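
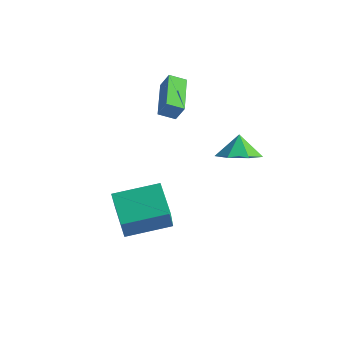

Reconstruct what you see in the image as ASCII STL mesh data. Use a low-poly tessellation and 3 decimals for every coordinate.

solid 
facet normal -0.680 -0.711 -0.177
outer loop
vertex -2.396 -2.466 -1.424
vertex -2.934 -1.538 -3.087
vertex -1.293 -3.314 -2.254
endloop
endfacet
facet normal 0.272 -0.469 0.840
outer loop
vertex 0.094 -1.862 -1.893
vertex -2.396 -2.466 -1.424
vertex -1.293 -3.314 -2.254
endloop
endfacet
facet normal -0.680 -0.711 -0.177
outer loop
vertex -1.293 -3.314 -2.254
vertex -2.934 -1.538 -3.087
vertex -1.831 -2.385 -3.918
endloop
endfacet
facet normal 0.681 -0.523 -0.512
outer loop
vertex -1.831 -2.385 -3.918
vertex 0.094 -1.862 -1.893
vertex -1.293 -3.314 -2.254
endloop
endfacet
facet normal -0.681 0.523 0.512
outer loop
vertex -2.396 -2.466 -1.424
vertex -1.547 -0.086 -2.726
vertex -2.934 -1.538 -3.087
endloop
endfacet
facet normal 0.272 -0.470 0.840
outer loop
vertex -1.009 -1.015 -1.062
vertex -2.396 -2.466 -1.424
vertex 0.094 -1.862 -1.893
endloop
endfacet
facet normal -0.681 0.523 0.512
outer loop
vertex -1.009 -1.015 -1.062
vertex -1.547 -0.086 -2.726
vertex -2.396 -2.466 -1.424
endloop
endfacet
facet normal -0.273 0.469 -0.840
outer loop
vertex -2.934 -1.538 -3.087
vertex -1.547 -0.086 -2.726
vertex -1.831 -2.385 -3.918
endloop
endfacet
facet normal 0.681 -0.523 -0.512
outer loop
vertex -0.444 -0.934 -3.556
vertex 0.094 -1.862 -1.893
vertex -1.831 -2.385 -3.918
endloop
endfacet
facet normal -0.272 0.469 -0.840
outer loop
vertex -1.831 -2.385 -3.918
vertex -1.547 -0.086 -2.726
vertex -0.444 -0.934 -3.556
endloop
endfacet
facet normal 0.680 0.712 0.177
outer loop
vertex -0.444 -0.934 -3.556
vertex -1.009 -1.015 -1.062
vertex 0.094 -1.862 -1.893
endloop
endfacet
facet normal 0.680 0.711 0.177
outer loop
vertex -1.547 -0.086 -2.726
vertex -1.009 -1.015 -1.062
vertex -0.444 -0.934 -3.556
endloop
endfacet
facet normal -0.518 0.822 0.236
outer loop
vertex -2.908 2.286 2.865
vertex -2.331 2.746 2.531
vertex -3.324 2.246 2.091
endloop
endfacet
facet normal -0.713 -0.567 0.412
outer loop
vertex -2.309 0.634 1.629
vertex -2.908 2.286 2.865
vertex -3.324 2.246 2.091
endloop
endfacet
facet normal -0.518 0.822 0.235
outer loop
vertex -3.324 2.246 2.091
vertex -2.331 2.746 2.531
vertex -2.746 2.706 1.757
endloop
endfacet
facet normal -0.473 -0.045 -0.880
outer loop
vertex -2.746 2.706 1.757
vertex -2.309 0.634 1.629
vertex -3.324 2.246 2.091
endloop
endfacet
facet normal 0.473 0.046 0.880
outer loop
vertex -2.908 2.286 2.865
vertex -1.316 1.134 2.069
vertex -2.331 2.746 2.531
endloop
endfacet
facet normal -0.713 -0.567 0.412
outer loop
vertex -1.894 0.674 2.403
vertex -2.908 2.286 2.865
vertex -2.309 0.634 1.629
endloop
endfacet
facet normal 0.473 0.045 0.880
outer loop
vertex -1.894 0.674 2.403
vertex -1.316 1.134 2.069
vertex -2.908 2.286 2.865
endloop
endfacet
facet normal 0.713 0.567 -0.412
outer loop
vertex -2.331 2.746 2.531
vertex -1.316 1.134 2.069
vertex -2.746 2.706 1.757
endloop
endfacet
facet normal -0.473 -0.045 -0.880
outer loop
vertex -1.732 1.094 1.295
vertex -2.309 0.634 1.629
vertex -2.746 2.706 1.757
endloop
endfacet
facet normal 0.713 0.567 -0.413
outer loop
vertex -2.746 2.706 1.757
vertex -1.316 1.134 2.069
vertex -1.732 1.094 1.295
endloop
endfacet
facet normal 0.519 -0.822 -0.236
outer loop
vertex -1.732 1.094 1.295
vertex -1.894 0.674 2.403
vertex -2.309 0.634 1.629
endloop
endfacet
facet normal 0.518 -0.822 -0.236
outer loop
vertex -1.316 1.134 2.069
vertex -1.894 0.674 2.403
vertex -1.732 1.094 1.295
endloop
endfacet
facet normal 0.283 -0.429 -0.858
outer loop
vertex 1.472 1.681 -0.115
vertex 0.703 2.128 -0.593
vertex 1.643 2.471 -0.454
endloop
endfacet
facet normal 0.535 0.233 0.812
outer loop
vertex 1.472 1.681 -0.115
vertex 1.643 2.471 -0.454
vertex 0.397 2.592 0.333
endloop
endfacet
facet normal 0.283 -0.429 -0.858
outer loop
vertex 1.643 2.471 -0.454
vertex 0.703 2.128 -0.593
vertex 1.106 3.003 -0.897
endloop
endfacet
facet normal 0.382 0.788 0.483
outer loop
vertex 1.643 2.471 -0.454
vertex 1.106 3.003 -0.897
vertex 0.397 2.592 0.333
endloop
endfacet
facet normal 0.284 -0.429 -0.858
outer loop
vertex 1.106 3.003 -0.897
vertex 0.703 2.128 -0.593
vertex 0.266 2.877 -1.112
endloop
endfacet
facet normal -0.197 0.958 0.207
outer loop
vertex 1.106 3.003 -0.897
vertex 0.266 2.877 -1.112
vertex 0.397 2.592 0.333
endloop
endfacet
facet normal 0.284 -0.429 -0.858
outer loop
vertex 0.266 2.877 -1.112
vertex 0.703 2.128 -0.593
vertex -0.245 2.187 -0.936
endloop
endfacet
facet normal -0.765 0.615 0.191
outer loop
vertex 0.266 2.877 -1.112
vertex -0.245 2.187 -0.936
vertex 0.397 2.592 0.333
endloop
endfacet
facet normal 0.284 -0.429 -0.858
outer loop
vertex -0.245 2.187 -0.936
vertex 0.703 2.128 -0.593
vertex -0.042 1.453 -0.502
endloop
endfacet
facet normal -0.894 0.017 0.447
outer loop
vertex -0.245 2.187 -0.936
vertex -0.042 1.453 -0.502
vertex 0.397 2.592 0.333
endloop
endfacet
facet normal 0.284 -0.429 -0.858
outer loop
vertex -0.042 1.453 -0.502
vertex 0.703 2.128 -0.593
vertex 0.722 1.228 -0.137
endloop
endfacet
facet normal -0.488 -0.386 0.783
outer loop
vertex -0.042 1.453 -0.502
vertex 0.722 1.228 -0.137
vertex 0.397 2.592 0.333
endloop
endfacet
facet normal 0.284 -0.429 -0.858
outer loop
vertex 0.722 1.228 -0.137
vertex 0.703 2.128 -0.593
vertex 1.472 1.681 -0.115
endloop
endfacet
facet normal 0.148 -0.291 0.945
outer loop
vertex 0.722 1.228 -0.137
vertex 1.472 1.681 -0.115
vertex 0.397 2.592 0.333
endloop
endfacet

endsolid


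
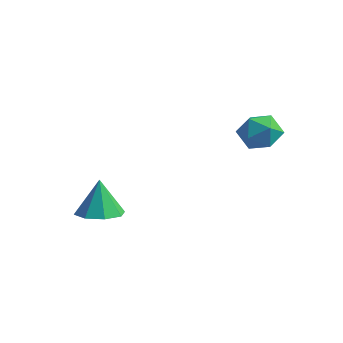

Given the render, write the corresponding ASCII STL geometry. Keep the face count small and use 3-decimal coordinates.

solid 
facet normal 0.112 -0.104 -0.988
outer loop
vertex -0.034 -1.522 -1.064
vertex -1.047 -1.855 -1.144
vertex -0.557 -0.905 -1.188
endloop
endfacet
facet normal 0.616 0.620 0.486
outer loop
vertex -0.034 -1.522 -1.064
vertex -0.557 -0.905 -1.188
vertex -1.253 -1.665 0.664
endloop
endfacet
facet normal 0.113 -0.104 -0.988
outer loop
vertex -0.557 -0.905 -1.188
vertex -1.047 -1.855 -1.144
vertex -1.368 -0.844 -1.287
endloop
endfacet
facet normal 0.022 0.922 0.387
outer loop
vertex -0.557 -0.905 -1.188
vertex -1.368 -0.844 -1.287
vertex -1.253 -1.665 0.664
endloop
endfacet
facet normal 0.112 -0.104 -0.988
outer loop
vertex -1.368 -0.844 -1.287
vertex -1.047 -1.855 -1.144
vertex -1.991 -1.375 -1.302
endloop
endfacet
facet normal -0.616 0.713 0.336
outer loop
vertex -1.368 -0.844 -1.287
vertex -1.991 -1.375 -1.302
vertex -1.253 -1.665 0.664
endloop
endfacet
facet normal 0.112 -0.104 -0.988
outer loop
vertex -1.991 -1.375 -1.302
vertex -1.047 -1.855 -1.144
vertex -2.061 -2.188 -1.224
endloop
endfacet
facet normal -0.924 0.115 0.364
outer loop
vertex -1.991 -1.375 -1.302
vertex -2.061 -2.188 -1.224
vertex -1.253 -1.665 0.664
endloop
endfacet
facet normal 0.112 -0.104 -0.988
outer loop
vertex -2.061 -2.188 -1.224
vertex -1.047 -1.855 -1.144
vertex -1.538 -2.805 -1.1
endloop
endfacet
facet normal -0.723 -0.521 0.454
outer loop
vertex -2.061 -2.188 -1.224
vertex -1.538 -2.805 -1.1
vertex -1.253 -1.665 0.664
endloop
endfacet
facet normal 0.112 -0.103 -0.988
outer loop
vertex -1.538 -2.805 -1.1
vertex -1.047 -1.855 -1.144
vertex -0.727 -2.866 -1.002
endloop
endfacet
facet normal -0.129 -0.823 0.553
outer loop
vertex -1.538 -2.805 -1.1
vertex -0.727 -2.866 -1.002
vertex -1.253 -1.665 0.664
endloop
endfacet
facet normal 0.112 -0.103 -0.988
outer loop
vertex -0.727 -2.866 -1.002
vertex -1.047 -1.855 -1.144
vertex -0.104 -2.335 -0.987
endloop
endfacet
facet normal 0.509 -0.614 0.603
outer loop
vertex -0.727 -2.866 -1.002
vertex -0.104 -2.335 -0.987
vertex -1.253 -1.665 0.664
endloop
endfacet
facet normal 0.112 -0.103 -0.988
outer loop
vertex -0.104 -2.335 -0.987
vertex -1.047 -1.855 -1.144
vertex -0.034 -1.522 -1.064
endloop
endfacet
facet normal 0.818 -0.016 0.575
outer loop
vertex -0.104 -2.335 -0.987
vertex -0.034 -1.522 -1.064
vertex -1.253 -1.665 0.664
endloop
endfacet
facet normal -0.994 -0.111 -0.016
outer loop
vertex 3.149 2.647 3.418
vertex 3.239 1.769 3.93
vertex 3.133 2.647 4.437
endloop
endfacet
facet normal -0.815 0.580 -0.013
outer loop
vertex 3.149 2.647 3.418
vertex 3.133 2.647 4.437
vertex 3.653 3.367 3.935
endloop
endfacet
facet normal -0.405 0.703 -0.585
outer loop
vertex 3.149 2.647 3.418
vertex 3.653 3.367 3.935
vertex 4.081 2.933 3.117
endloop
endfacet
facet normal -0.331 0.090 -0.939
outer loop
vertex 3.149 2.647 3.418
vertex 4.081 2.933 3.117
vertex 3.825 1.946 3.113
endloop
endfacet
facet normal -0.695 -0.414 -0.588
outer loop
vertex 3.149 2.647 3.418
vertex 3.825 1.946 3.113
vertex 3.239 1.769 3.93
endloop
endfacet
facet normal -0.423 0.704 0.571
outer loop
vertex 3.653 3.367 3.935
vertex 3.133 2.647 4.437
vertex 4.055 2.934 4.767
endloop
endfacet
facet normal -0.712 -0.414 0.567
outer loop
vertex 3.133 2.647 4.437
vertex 3.239 1.769 3.93
vertex 3.799 1.947 4.763
endloop
endfacet
facet normal -0.229 -0.904 -0.360
outer loop
vertex 3.239 1.769 3.93
vertex 3.825 1.946 3.113
vertex 4.227 1.513 3.945
endloop
endfacet
facet normal 0.360 -0.090 -0.929
outer loop
vertex 3.825 1.946 3.113
vertex 4.081 2.933 3.117
vertex 4.747 2.233 3.443
endloop
endfacet
facet normal 0.240 0.904 -0.354
outer loop
vertex 4.081 2.933 3.117
vertex 3.653 3.367 3.935
vertex 4.641 3.111 3.95
endloop
endfacet
facet normal 0.331 -0.090 0.939
outer loop
vertex 4.731 2.233 4.462
vertex 4.055 2.934 4.767
vertex 3.799 1.947 4.763
endloop
endfacet
facet normal 0.405 -0.703 0.585
outer loop
vertex 4.731 2.233 4.462
vertex 3.799 1.947 4.763
vertex 4.227 1.513 3.945
endloop
endfacet
facet normal 0.815 -0.580 0.013
outer loop
vertex 4.731 2.233 4.462
vertex 4.227 1.513 3.945
vertex 4.747 2.233 3.443
endloop
endfacet
facet normal 0.994 0.111 0.016
outer loop
vertex 4.731 2.233 4.462
vertex 4.747 2.233 3.443
vertex 4.641 3.111 3.95
endloop
endfacet
facet normal 0.695 0.414 0.588
outer loop
vertex 4.731 2.233 4.462
vertex 4.641 3.111 3.95
vertex 4.055 2.934 4.767
endloop
endfacet
facet normal -0.360 0.090 0.929
outer loop
vertex 3.799 1.947 4.763
vertex 4.055 2.934 4.767
vertex 3.133 2.647 4.437
endloop
endfacet
facet normal -0.240 -0.904 0.354
outer loop
vertex 4.227 1.513 3.945
vertex 3.799 1.947 4.763
vertex 3.239 1.769 3.93
endloop
endfacet
facet normal 0.423 -0.704 -0.571
outer loop
vertex 4.747 2.233 3.443
vertex 4.227 1.513 3.945
vertex 3.825 1.946 3.113
endloop
endfacet
facet normal 0.712 0.414 -0.567
outer loop
vertex 4.641 3.111 3.95
vertex 4.747 2.233 3.443
vertex 4.081 2.933 3.117
endloop
endfacet
facet normal 0.229 0.904 0.360
outer loop
vertex 4.055 2.934 4.767
vertex 4.641 3.111 3.95
vertex 3.653 3.367 3.935
endloop
endfacet

endsolid


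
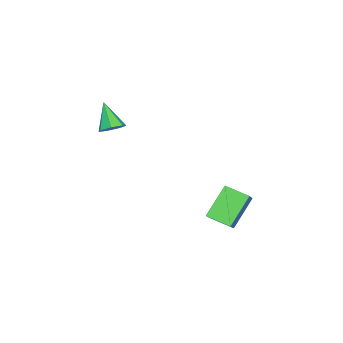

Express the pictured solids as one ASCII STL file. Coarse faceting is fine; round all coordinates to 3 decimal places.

solid 
facet normal 0.463 0.497 -0.734
outer loop
vertex 1.405 -1.703 1.443
vertex 0.972 -1.865 1.06
vertex 1.0 -1.377 1.408
endloop
endfacet
facet normal 0.229 0.381 0.896
outer loop
vertex 1.405 -1.703 1.443
vertex 1.0 -1.377 1.408
vertex 0.328 -2.555 2.08
endloop
endfacet
facet normal 0.463 0.497 -0.734
outer loop
vertex 1.0 -1.377 1.408
vertex 0.972 -1.865 1.06
vertex 0.574 -1.419 1.111
endloop
endfacet
facet normal -0.487 0.626 0.610
outer loop
vertex 1.0 -1.377 1.408
vertex 0.574 -1.419 1.111
vertex 0.328 -2.555 2.08
endloop
endfacet
facet normal 0.463 0.497 -0.734
outer loop
vertex 0.574 -1.419 1.111
vertex 0.972 -1.865 1.06
vertex 0.448 -1.796 0.776
endloop
endfacet
facet normal -0.962 0.264 0.065
outer loop
vertex 0.574 -1.419 1.111
vertex 0.448 -1.796 0.776
vertex 0.328 -2.555 2.08
endloop
endfacet
facet normal 0.463 0.497 -0.734
outer loop
vertex 0.448 -1.796 0.776
vertex 0.972 -1.865 1.06
vertex 0.716 -2.226 0.654
endloop
endfacet
facet normal -0.841 -0.431 -0.328
outer loop
vertex 0.448 -1.796 0.776
vertex 0.716 -2.226 0.654
vertex 0.328 -2.555 2.08
endloop
endfacet
facet normal 0.464 0.497 -0.734
outer loop
vertex 0.716 -2.226 0.654
vertex 0.972 -1.865 1.06
vertex 1.177 -2.383 0.839
endloop
endfacet
facet normal -0.210 -0.939 -0.274
outer loop
vertex 0.716 -2.226 0.654
vertex 1.177 -2.383 0.839
vertex 0.328 -2.555 2.08
endloop
endfacet
facet normal 0.463 0.497 -0.734
outer loop
vertex 1.177 -2.383 0.839
vertex 0.972 -1.865 1.06
vertex 1.483 -2.151 1.189
endloop
endfacet
facet normal 0.449 -0.874 0.186
outer loop
vertex 1.177 -2.383 0.839
vertex 1.483 -2.151 1.189
vertex 0.328 -2.555 2.08
endloop
endfacet
facet normal 0.463 0.497 -0.734
outer loop
vertex 1.483 -2.151 1.189
vertex 0.972 -1.865 1.06
vertex 1.405 -1.703 1.443
endloop
endfacet
facet normal 0.646 -0.288 0.707
outer loop
vertex 1.483 -2.151 1.189
vertex 1.405 -1.703 1.443
vertex 0.328 -2.555 2.08
endloop
endfacet
facet normal -0.692 0.200 0.693
outer loop
vertex -0.808 2.415 -2.434
vertex -0.8 3.522 -2.745
vertex -1.811 2.161 -3.362
endloop
endfacet
facet normal -0.006 -0.963 0.270
outer loop
vertex -0.62 1.818 -4.555
vertex -0.808 2.415 -2.434
vertex -1.811 2.161 -3.362
endloop
endfacet
facet normal -0.693 0.200 0.693
outer loop
vertex -1.811 2.161 -3.362
vertex -0.8 3.522 -2.745
vertex -1.803 3.268 -3.674
endloop
endfacet
facet normal -0.722 -0.183 -0.668
outer loop
vertex -1.803 3.268 -3.674
vertex -0.62 1.818 -4.555
vertex -1.811 2.161 -3.362
endloop
endfacet
facet normal 0.722 0.182 0.668
outer loop
vertex -0.808 2.415 -2.434
vertex 0.391 3.179 -3.938
vertex -0.8 3.522 -2.745
endloop
endfacet
facet normal -0.007 -0.963 0.270
outer loop
vertex 0.383 2.072 -3.626
vertex -0.808 2.415 -2.434
vertex -0.62 1.818 -4.555
endloop
endfacet
facet normal 0.721 0.183 0.668
outer loop
vertex 0.383 2.072 -3.626
vertex 0.391 3.179 -3.938
vertex -0.808 2.415 -2.434
endloop
endfacet
facet normal 0.007 0.963 -0.270
outer loop
vertex -0.8 3.522 -2.745
vertex 0.391 3.179 -3.938
vertex -1.803 3.268 -3.674
endloop
endfacet
facet normal -0.721 -0.183 -0.668
outer loop
vertex -0.612 2.925 -4.866
vertex -0.62 1.818 -4.555
vertex -1.803 3.268 -3.674
endloop
endfacet
facet normal 0.007 0.963 -0.271
outer loop
vertex -1.803 3.268 -3.674
vertex 0.391 3.179 -3.938
vertex -0.612 2.925 -4.866
endloop
endfacet
facet normal 0.693 -0.200 -0.693
outer loop
vertex -0.612 2.925 -4.866
vertex 0.383 2.072 -3.626
vertex -0.62 1.818 -4.555
endloop
endfacet
facet normal 0.692 -0.200 -0.693
outer loop
vertex 0.391 3.179 -3.938
vertex 0.383 2.072 -3.626
vertex -0.612 2.925 -4.866
endloop
endfacet

endsolid


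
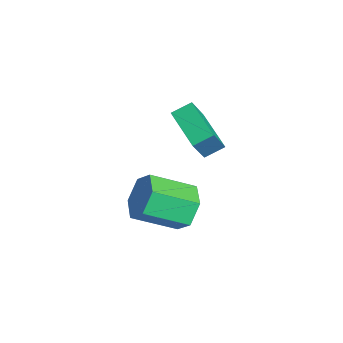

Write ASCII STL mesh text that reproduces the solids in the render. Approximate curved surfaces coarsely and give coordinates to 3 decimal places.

solid 
facet normal 0.220 0.852 -0.475
outer loop
vertex 1.756 2.005 0.709
vertex 1.188 1.745 -0.02
vertex 0.827 2.248 0.714
endloop
endfacet
facet normal 0.125 0.459 0.880
outer loop
vertex 1.756 2.005 0.709
vertex 0.827 2.248 0.714
vertex 1.34 0.396 1.608
endloop
endfacet
facet normal 0.124 0.459 0.880
outer loop
vertex 1.34 0.396 1.608
vertex 0.827 2.248 0.714
vertex 0.411 0.638 1.613
endloop
endfacet
facet normal -0.219 -0.851 0.476
outer loop
vertex 1.34 0.396 1.608
vertex 0.411 0.638 1.613
vertex 0.772 0.135 0.88
endloop
endfacet
facet normal 0.219 0.852 -0.476
outer loop
vertex 0.827 2.248 0.714
vertex 1.188 1.745 -0.02
vertex 0.259 1.987 -0.015
endloop
endfacet
facet normal -0.776 0.448 0.444
outer loop
vertex 0.827 2.248 0.714
vertex 0.259 1.987 -0.015
vertex 0.411 0.638 1.613
endloop
endfacet
facet normal -0.775 0.449 0.444
outer loop
vertex 0.411 0.638 1.613
vertex 0.259 1.987 -0.015
vertex -0.157 0.378 0.885
endloop
endfacet
facet normal -0.220 -0.852 0.476
outer loop
vertex 0.411 0.638 1.613
vertex -0.157 0.378 0.885
vertex 0.772 0.135 0.88
endloop
endfacet
facet normal 0.219 0.851 -0.476
outer loop
vertex 0.259 1.987 -0.015
vertex 1.188 1.745 -0.02
vertex 0.62 1.484 -0.748
endloop
endfacet
facet normal -0.900 -0.011 -0.436
outer loop
vertex 0.259 1.987 -0.015
vertex 0.62 1.484 -0.748
vertex -0.157 0.378 0.885
endloop
endfacet
facet normal -0.900 -0.011 -0.435
outer loop
vertex -0.157 0.378 0.885
vertex 0.62 1.484 -0.748
vertex 0.204 -0.125 0.151
endloop
endfacet
facet normal -0.220 -0.852 0.475
outer loop
vertex -0.157 0.378 0.885
vertex 0.204 -0.125 0.151
vertex 0.772 0.135 0.88
endloop
endfacet
facet normal 0.219 0.851 -0.476
outer loop
vertex 0.62 1.484 -0.748
vertex 1.188 1.745 -0.02
vertex 1.549 1.242 -0.753
endloop
endfacet
facet normal -0.124 -0.459 -0.880
outer loop
vertex 0.62 1.484 -0.748
vertex 1.549 1.242 -0.753
vertex 0.204 -0.125 0.151
endloop
endfacet
facet normal -0.125 -0.459 -0.880
outer loop
vertex 0.204 -0.125 0.151
vertex 1.549 1.242 -0.753
vertex 1.133 -0.368 0.146
endloop
endfacet
facet normal -0.220 -0.852 0.475
outer loop
vertex 0.204 -0.125 0.151
vertex 1.133 -0.368 0.146
vertex 0.772 0.135 0.88
endloop
endfacet
facet normal 0.220 0.852 -0.476
outer loop
vertex 1.549 1.242 -0.753
vertex 1.188 1.745 -0.02
vertex 2.117 1.502 -0.025
endloop
endfacet
facet normal 0.775 -0.449 -0.445
outer loop
vertex 1.549 1.242 -0.753
vertex 2.117 1.502 -0.025
vertex 1.133 -0.368 0.146
endloop
endfacet
facet normal 0.776 -0.449 -0.444
outer loop
vertex 1.133 -0.368 0.146
vertex 2.117 1.502 -0.025
vertex 1.701 -0.107 0.875
endloop
endfacet
facet normal -0.219 -0.852 0.476
outer loop
vertex 1.133 -0.368 0.146
vertex 1.701 -0.107 0.875
vertex 0.772 0.135 0.88
endloop
endfacet
facet normal 0.220 0.852 -0.475
outer loop
vertex 2.117 1.502 -0.025
vertex 1.188 1.745 -0.02
vertex 1.756 2.005 0.709
endloop
endfacet
facet normal 0.900 0.011 0.435
outer loop
vertex 2.117 1.502 -0.025
vertex 1.756 2.005 0.709
vertex 1.701 -0.107 0.875
endloop
endfacet
facet normal 0.900 0.011 0.436
outer loop
vertex 1.701 -0.107 0.875
vertex 1.756 2.005 0.709
vertex 1.34 0.396 1.608
endloop
endfacet
facet normal -0.219 -0.851 0.476
outer loop
vertex 1.701 -0.107 0.875
vertex 1.34 0.396 1.608
vertex 0.772 0.135 0.88
endloop
endfacet
facet normal -0.357 0.385 -0.851
outer loop
vertex -3.952 3.573 -0.584
vertex -3.939 4.404 -0.214
vertex -2.318 3.806 -1.165
endloop
endfacet
facet normal -0.014 -0.913 -0.407
outer loop
vertex -1.621 3.056 0.494
vertex -3.952 3.573 -0.584
vertex -2.318 3.806 -1.165
endloop
endfacet
facet normal -0.357 0.385 -0.851
outer loop
vertex -2.318 3.806 -1.165
vertex -3.939 4.404 -0.214
vertex -2.305 4.637 -0.795
endloop
endfacet
facet normal 0.934 0.133 -0.332
outer loop
vertex -2.305 4.637 -0.795
vertex -1.621 3.056 0.494
vertex -2.318 3.806 -1.165
endloop
endfacet
facet normal -0.934 -0.133 0.332
outer loop
vertex -3.952 3.573 -0.584
vertex -3.242 3.654 1.445
vertex -3.939 4.404 -0.214
endloop
endfacet
facet normal -0.014 -0.913 -0.407
outer loop
vertex -3.255 2.823 1.075
vertex -3.952 3.573 -0.584
vertex -1.621 3.056 0.494
endloop
endfacet
facet normal -0.934 -0.133 0.332
outer loop
vertex -3.255 2.823 1.075
vertex -3.242 3.654 1.445
vertex -3.952 3.573 -0.584
endloop
endfacet
facet normal 0.014 0.913 0.407
outer loop
vertex -3.939 4.404 -0.214
vertex -3.242 3.654 1.445
vertex -2.305 4.637 -0.795
endloop
endfacet
facet normal 0.934 0.133 -0.332
outer loop
vertex -1.608 3.887 0.864
vertex -1.621 3.056 0.494
vertex -2.305 4.637 -0.795
endloop
endfacet
facet normal 0.014 0.913 0.407
outer loop
vertex -2.305 4.637 -0.795
vertex -3.242 3.654 1.445
vertex -1.608 3.887 0.864
endloop
endfacet
facet normal 0.357 -0.385 0.851
outer loop
vertex -1.608 3.887 0.864
vertex -3.255 2.823 1.075
vertex -1.621 3.056 0.494
endloop
endfacet
facet normal 0.357 -0.385 0.851
outer loop
vertex -3.242 3.654 1.445
vertex -3.255 2.823 1.075
vertex -1.608 3.887 0.864
endloop
endfacet

endsolid


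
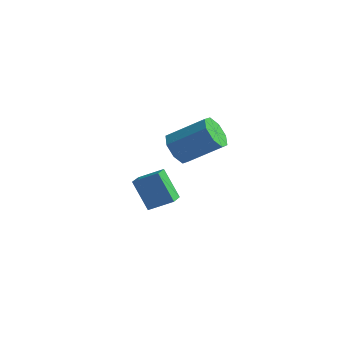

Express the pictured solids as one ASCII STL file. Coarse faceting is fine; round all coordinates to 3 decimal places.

solid 
facet normal -0.809 -0.314 -0.496
outer loop
vertex -2.335 2.085 -1.348
vertex -2.48 2.967 -1.669
vertex -1.309 1.727 -2.795
endloop
endfacet
facet normal 0.153 -0.928 0.338
outer loop
vertex -0.16 2.173 -2.091
vertex -2.335 2.085 -1.348
vertex -1.309 1.727 -2.795
endloop
endfacet
facet normal -0.810 -0.315 -0.495
outer loop
vertex -1.309 1.727 -2.795
vertex -2.48 2.967 -1.669
vertex -1.455 2.609 -3.117
endloop
endfacet
facet normal 0.567 -0.198 -0.800
outer loop
vertex -1.455 2.609 -3.117
vertex -0.16 2.173 -2.091
vertex -1.309 1.727 -2.795
endloop
endfacet
facet normal -0.567 0.198 0.800
outer loop
vertex -2.335 2.085 -1.348
vertex -1.331 3.413 -0.965
vertex -2.48 2.967 -1.669
endloop
endfacet
facet normal 0.153 -0.929 0.338
outer loop
vertex -1.185 2.531 -0.643
vertex -2.335 2.085 -1.348
vertex -0.16 2.173 -2.091
endloop
endfacet
facet normal -0.567 0.198 0.800
outer loop
vertex -1.185 2.531 -0.643
vertex -1.331 3.413 -0.965
vertex -2.335 2.085 -1.348
endloop
endfacet
facet normal -0.153 0.929 -0.338
outer loop
vertex -2.48 2.967 -1.669
vertex -1.331 3.413 -0.965
vertex -1.455 2.609 -3.117
endloop
endfacet
facet normal 0.567 -0.198 -0.800
outer loop
vertex -0.305 3.055 -2.412
vertex -0.16 2.173 -2.091
vertex -1.455 2.609 -3.117
endloop
endfacet
facet normal -0.153 0.929 -0.338
outer loop
vertex -1.455 2.609 -3.117
vertex -1.331 3.413 -0.965
vertex -0.305 3.055 -2.412
endloop
endfacet
facet normal 0.810 0.314 0.496
outer loop
vertex -0.305 3.055 -2.412
vertex -1.185 2.531 -0.643
vertex -0.16 2.173 -2.091
endloop
endfacet
facet normal 0.809 0.315 0.496
outer loop
vertex -1.331 3.413 -0.965
vertex -1.185 2.531 -0.643
vertex -0.305 3.055 -2.412
endloop
endfacet
facet normal -0.756 -0.321 -0.570
outer loop
vertex 1.115 1.108 1.902
vertex 0.577 1.035 2.657
vertex 0.757 1.707 2.04
endloop
endfacet
facet normal 0.418 0.434 -0.798
outer loop
vertex 1.115 1.108 1.902
vertex 0.757 1.707 2.04
vertex 2.741 1.798 3.128
endloop
endfacet
facet normal 0.418 0.434 -0.798
outer loop
vertex 2.741 1.798 3.128
vertex 0.757 1.707 2.04
vertex 2.383 2.397 3.266
endloop
endfacet
facet normal 0.756 0.321 0.570
outer loop
vertex 2.741 1.798 3.128
vertex 2.383 2.397 3.266
vertex 2.203 1.725 3.883
endloop
endfacet
facet normal -0.756 -0.321 -0.570
outer loop
vertex 0.757 1.707 2.04
vertex 0.577 1.035 2.657
vertex 0.293 1.913 2.539
endloop
endfacet
facet normal -0.060 0.902 -0.428
outer loop
vertex 0.757 1.707 2.04
vertex 0.293 1.913 2.539
vertex 2.383 2.397 3.266
endloop
endfacet
facet normal -0.060 0.902 -0.427
outer loop
vertex 2.383 2.397 3.266
vertex 0.293 1.913 2.539
vertex 1.919 2.603 3.766
endloop
endfacet
facet normal 0.757 0.321 0.570
outer loop
vertex 2.383 2.397 3.266
vertex 1.919 2.603 3.766
vertex 2.203 1.725 3.883
endloop
endfacet
facet normal -0.757 -0.321 -0.569
outer loop
vertex 0.293 1.913 2.539
vertex 0.577 1.035 2.657
vertex -0.004 1.604 3.108
endloop
endfacet
facet normal -0.504 0.842 0.194
outer loop
vertex 0.293 1.913 2.539
vertex -0.004 1.604 3.108
vertex 1.919 2.603 3.766
endloop
endfacet
facet normal -0.504 0.842 0.194
outer loop
vertex 1.919 2.603 3.766
vertex -0.004 1.604 3.108
vertex 1.621 2.294 4.334
endloop
endfacet
facet normal 0.756 0.321 0.571
outer loop
vertex 1.919 2.603 3.766
vertex 1.621 2.294 4.334
vertex 2.203 1.725 3.883
endloop
endfacet
facet normal -0.756 -0.321 -0.570
outer loop
vertex -0.004 1.604 3.108
vertex 0.577 1.035 2.657
vertex 0.039 0.962 3.412
endloop
endfacet
facet normal -0.652 0.288 0.701
outer loop
vertex -0.004 1.604 3.108
vertex 0.039 0.962 3.412
vertex 1.621 2.294 4.334
endloop
endfacet
facet normal -0.651 0.288 0.702
outer loop
vertex 1.621 2.294 4.334
vertex 0.039 0.962 3.412
vertex 1.665 1.652 4.638
endloop
endfacet
facet normal 0.756 0.322 0.570
outer loop
vertex 1.621 2.294 4.334
vertex 1.665 1.652 4.638
vertex 2.203 1.725 3.883
endloop
endfacet
facet normal -0.756 -0.321 -0.570
outer loop
vertex 0.039 0.962 3.412
vertex 0.577 1.035 2.657
vertex 0.397 0.363 3.274
endloop
endfacet
facet normal -0.418 -0.434 0.798
outer loop
vertex 0.039 0.962 3.412
vertex 0.397 0.363 3.274
vertex 1.665 1.652 4.638
endloop
endfacet
facet normal -0.418 -0.434 0.798
outer loop
vertex 1.665 1.652 4.638
vertex 0.397 0.363 3.274
vertex 2.023 1.053 4.5
endloop
endfacet
facet normal 0.756 0.321 0.570
outer loop
vertex 1.665 1.652 4.638
vertex 2.023 1.053 4.5
vertex 2.203 1.725 3.883
endloop
endfacet
facet normal -0.757 -0.321 -0.570
outer loop
vertex 0.397 0.363 3.274
vertex 0.577 1.035 2.657
vertex 0.861 0.157 2.774
endloop
endfacet
facet normal 0.060 -0.902 0.428
outer loop
vertex 0.397 0.363 3.274
vertex 0.861 0.157 2.774
vertex 2.023 1.053 4.5
endloop
endfacet
facet normal 0.060 -0.902 0.428
outer loop
vertex 2.023 1.053 4.5
vertex 0.861 0.157 2.774
vertex 2.487 0.847 4.001
endloop
endfacet
facet normal 0.756 0.321 0.570
outer loop
vertex 2.023 1.053 4.5
vertex 2.487 0.847 4.001
vertex 2.203 1.725 3.883
endloop
endfacet
facet normal -0.756 -0.321 -0.571
outer loop
vertex 0.861 0.157 2.774
vertex 0.577 1.035 2.657
vertex 1.159 0.466 2.206
endloop
endfacet
facet normal 0.504 -0.842 -0.194
outer loop
vertex 0.861 0.157 2.774
vertex 1.159 0.466 2.206
vertex 2.487 0.847 4.001
endloop
endfacet
facet normal 0.504 -0.842 -0.194
outer loop
vertex 2.487 0.847 4.001
vertex 1.159 0.466 2.206
vertex 2.784 1.156 3.432
endloop
endfacet
facet normal 0.757 0.321 0.569
outer loop
vertex 2.487 0.847 4.001
vertex 2.784 1.156 3.432
vertex 2.203 1.725 3.883
endloop
endfacet
facet normal -0.756 -0.322 -0.570
outer loop
vertex 1.159 0.466 2.206
vertex 0.577 1.035 2.657
vertex 1.115 1.108 1.902
endloop
endfacet
facet normal 0.652 -0.288 -0.702
outer loop
vertex 1.159 0.466 2.206
vertex 1.115 1.108 1.902
vertex 2.784 1.156 3.432
endloop
endfacet
facet normal 0.651 -0.289 -0.702
outer loop
vertex 2.784 1.156 3.432
vertex 1.115 1.108 1.902
vertex 2.741 1.798 3.128
endloop
endfacet
facet normal 0.756 0.321 0.570
outer loop
vertex 2.784 1.156 3.432
vertex 2.741 1.798 3.128
vertex 2.203 1.725 3.883
endloop
endfacet

endsolid


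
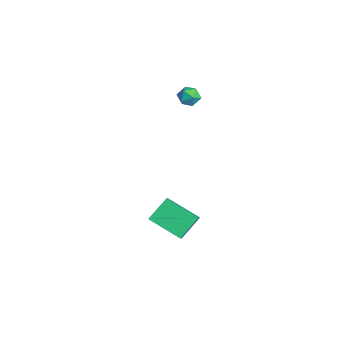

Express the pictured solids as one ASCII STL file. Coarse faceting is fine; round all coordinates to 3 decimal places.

solid 
facet normal -0.615 -0.663 0.427
outer loop
vertex 1.026 -3.734 -3.149
vertex 0.524 -2.587 -2.09
vertex -0.035 -3.345 -4.073
endloop
endfacet
facet normal 0.306 -0.700 -0.646
outer loop
vertex 1.256 -1.953 -4.97
vertex 1.026 -3.734 -3.149
vertex -0.035 -3.345 -4.073
endloop
endfacet
facet normal -0.615 -0.663 0.427
outer loop
vertex -0.035 -3.345 -4.073
vertex 0.524 -2.587 -2.09
vertex -0.537 -2.198 -3.015
endloop
endfacet
facet normal -0.727 0.266 -0.633
outer loop
vertex -0.537 -2.198 -3.015
vertex 1.256 -1.953 -4.97
vertex -0.035 -3.345 -4.073
endloop
endfacet
facet normal 0.727 -0.266 0.633
outer loop
vertex 1.026 -3.734 -3.149
vertex 1.815 -1.195 -2.987
vertex 0.524 -2.587 -2.09
endloop
endfacet
facet normal 0.306 -0.700 -0.646
outer loop
vertex 2.317 -2.342 -4.045
vertex 1.026 -3.734 -3.149
vertex 1.256 -1.953 -4.97
endloop
endfacet
facet normal 0.727 -0.266 0.633
outer loop
vertex 2.317 -2.342 -4.045
vertex 1.815 -1.195 -2.987
vertex 1.026 -3.734 -3.149
endloop
endfacet
facet normal -0.306 0.700 0.645
outer loop
vertex 0.524 -2.587 -2.09
vertex 1.815 -1.195 -2.987
vertex -0.537 -2.198 -3.015
endloop
endfacet
facet normal -0.727 0.266 -0.633
outer loop
vertex 0.754 -0.806 -3.911
vertex 1.256 -1.953 -4.97
vertex -0.537 -2.198 -3.015
endloop
endfacet
facet normal -0.306 0.699 0.646
outer loop
vertex -0.537 -2.198 -3.015
vertex 1.815 -1.195 -2.987
vertex 0.754 -0.806 -3.911
endloop
endfacet
facet normal 0.615 0.663 -0.427
outer loop
vertex 0.754 -0.806 -3.911
vertex 2.317 -2.342 -4.045
vertex 1.256 -1.953 -4.97
endloop
endfacet
facet normal 0.615 0.663 -0.427
outer loop
vertex 1.815 -1.195 -2.987
vertex 2.317 -2.342 -4.045
vertex 0.754 -0.806 -3.911
endloop
endfacet
facet normal -0.050 0.944 0.327
outer loop
vertex -2.505 0.219 3.349
vertex -3.211 0.151 3.438
vertex -2.765 -0.011 3.973
endloop
endfacet
facet normal 0.582 0.653 0.484
outer loop
vertex -2.505 0.219 3.349
vertex -2.765 -0.011 3.973
vertex -2.185 -0.32 3.692
endloop
endfacet
facet normal 0.886 0.445 -0.127
outer loop
vertex -2.505 0.219 3.349
vertex -2.185 -0.32 3.692
vertex -2.272 -0.349 2.983
endloop
endfacet
facet normal 0.442 0.607 -0.660
outer loop
vertex -2.505 0.219 3.349
vertex -2.272 -0.349 2.983
vertex -2.906 -0.058 2.826
endloop
endfacet
facet normal -0.136 0.915 -0.380
outer loop
vertex -2.505 0.219 3.349
vertex -2.906 -0.058 2.826
vertex -3.211 0.151 3.438
endloop
endfacet
facet normal 0.466 0.073 0.882
outer loop
vertex -2.185 -0.32 3.692
vertex -2.765 -0.011 3.973
vertex -2.694 -0.722 3.994
endloop
endfacet
facet normal -0.557 0.543 0.629
outer loop
vertex -2.765 -0.011 3.973
vertex -3.211 0.151 3.438
vertex -3.328 -0.431 3.837
endloop
endfacet
facet normal -0.698 0.495 -0.517
outer loop
vertex -3.211 0.151 3.438
vertex -2.906 -0.058 2.826
vertex -3.415 -0.46 3.128
endloop
endfacet
facet normal 0.238 -0.005 -0.971
outer loop
vertex -2.906 -0.058 2.826
vertex -2.272 -0.349 2.983
vertex -2.835 -0.769 2.847
endloop
endfacet
facet normal 0.958 -0.266 -0.107
outer loop
vertex -2.272 -0.349 2.983
vertex -2.185 -0.32 3.692
vertex -2.389 -0.931 3.382
endloop
endfacet
facet normal -0.442 -0.607 0.660
outer loop
vertex -3.095 -0.999 3.471
vertex -2.694 -0.722 3.994
vertex -3.328 -0.431 3.837
endloop
endfacet
facet normal -0.886 -0.445 0.127
outer loop
vertex -3.095 -0.999 3.471
vertex -3.328 -0.431 3.837
vertex -3.415 -0.46 3.128
endloop
endfacet
facet normal -0.582 -0.653 -0.484
outer loop
vertex -3.095 -0.999 3.471
vertex -3.415 -0.46 3.128
vertex -2.835 -0.769 2.847
endloop
endfacet
facet normal 0.050 -0.944 -0.327
outer loop
vertex -3.095 -0.999 3.471
vertex -2.835 -0.769 2.847
vertex -2.389 -0.931 3.382
endloop
endfacet
facet normal 0.136 -0.915 0.380
outer loop
vertex -3.095 -0.999 3.471
vertex -2.389 -0.931 3.382
vertex -2.694 -0.722 3.994
endloop
endfacet
facet normal -0.238 0.005 0.971
outer loop
vertex -3.328 -0.431 3.837
vertex -2.694 -0.722 3.994
vertex -2.765 -0.011 3.973
endloop
endfacet
facet normal -0.958 0.266 0.107
outer loop
vertex -3.415 -0.46 3.128
vertex -3.328 -0.431 3.837
vertex -3.211 0.151 3.438
endloop
endfacet
facet normal -0.466 -0.073 -0.882
outer loop
vertex -2.835 -0.769 2.847
vertex -3.415 -0.46 3.128
vertex -2.906 -0.058 2.826
endloop
endfacet
facet normal 0.557 -0.543 -0.629
outer loop
vertex -2.389 -0.931 3.382
vertex -2.835 -0.769 2.847
vertex -2.272 -0.349 2.983
endloop
endfacet
facet normal 0.698 -0.495 0.517
outer loop
vertex -2.694 -0.722 3.994
vertex -2.389 -0.931 3.382
vertex -2.185 -0.32 3.692
endloop
endfacet

endsolid


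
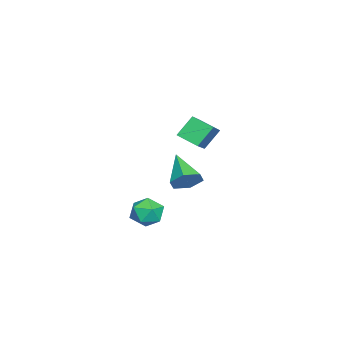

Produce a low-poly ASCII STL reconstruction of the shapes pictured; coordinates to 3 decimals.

solid 
facet normal -0.456 0.449 0.768
outer loop
vertex -4.393 -0.979 -0.479
vertex -2.602 -0.895 0.536
vertex -4.144 0.19 -1.014
endloop
endfacet
facet normal -0.869 -0.040 -0.493
outer loop
vertex -3.478 -0.465 -2.136
vertex -4.393 -0.979 -0.479
vertex -4.144 0.19 -1.014
endloop
endfacet
facet normal -0.457 0.449 0.768
outer loop
vertex -4.144 0.19 -1.014
vertex -2.602 -0.895 0.536
vertex -2.354 0.275 0.0
endloop
endfacet
facet normal 0.189 0.893 -0.409
outer loop
vertex -2.354 0.275 0.0
vertex -3.478 -0.465 -2.136
vertex -4.144 0.19 -1.014
endloop
endfacet
facet normal -0.190 -0.893 0.409
outer loop
vertex -4.393 -0.979 -0.479
vertex -1.936 -1.55 -0.586
vertex -2.602 -0.895 0.536
endloop
endfacet
facet normal -0.869 -0.042 -0.493
outer loop
vertex -3.726 -1.635 -1.6
vertex -4.393 -0.979 -0.479
vertex -3.478 -0.465 -2.136
endloop
endfacet
facet normal -0.190 -0.892 0.409
outer loop
vertex -3.726 -1.635 -1.6
vertex -1.936 -1.55 -0.586
vertex -4.393 -0.979 -0.479
endloop
endfacet
facet normal 0.870 0.041 0.492
outer loop
vertex -2.602 -0.895 0.536
vertex -1.936 -1.55 -0.586
vertex -2.354 0.275 0.0
endloop
endfacet
facet normal 0.190 0.892 -0.409
outer loop
vertex -1.687 -0.381 -1.121
vertex -3.478 -0.465 -2.136
vertex -2.354 0.275 0.0
endloop
endfacet
facet normal 0.869 0.041 0.493
outer loop
vertex -2.354 0.275 0.0
vertex -1.936 -1.55 -0.586
vertex -1.687 -0.381 -1.121
endloop
endfacet
facet normal 0.456 -0.449 -0.768
outer loop
vertex -1.687 -0.381 -1.121
vertex -3.726 -1.635 -1.6
vertex -3.478 -0.465 -2.136
endloop
endfacet
facet normal 0.456 -0.449 -0.768
outer loop
vertex -1.936 -1.55 -0.586
vertex -3.726 -1.635 -1.6
vertex -1.687 -0.381 -1.121
endloop
endfacet
facet normal 0.699 0.460 -0.547
outer loop
vertex 0.214 -0.636 -2.359
vertex -0.372 -0.603 -3.08
vertex -0.35 0.095 -2.466
endloop
endfacet
facet normal 0.100 0.219 0.970
outer loop
vertex 0.214 -0.636 -2.359
vertex -0.35 0.095 -2.466
vertex -1.828 -1.557 -1.94
endloop
endfacet
facet normal 0.700 0.459 -0.547
outer loop
vertex -0.35 0.095 -2.466
vertex -0.372 -0.603 -3.08
vertex -0.936 0.129 -3.187
endloop
endfacet
facet normal -0.566 0.662 0.491
outer loop
vertex -0.35 0.095 -2.466
vertex -0.936 0.129 -3.187
vertex -1.828 -1.557 -1.94
endloop
endfacet
facet normal 0.699 0.459 -0.548
outer loop
vertex -0.936 0.129 -3.187
vertex -0.372 -0.603 -3.08
vertex -0.959 -0.57 -3.801
endloop
endfacet
facet normal -0.918 0.278 -0.282
outer loop
vertex -0.936 0.129 -3.187
vertex -0.959 -0.57 -3.801
vertex -1.828 -1.557 -1.94
endloop
endfacet
facet normal 0.699 0.459 -0.548
outer loop
vertex -0.959 -0.57 -3.801
vertex -0.372 -0.603 -3.08
vertex -0.395 -1.301 -3.694
endloop
endfacet
facet normal -0.605 -0.551 -0.575
outer loop
vertex -0.959 -0.57 -3.801
vertex -0.395 -1.301 -3.694
vertex -1.828 -1.557 -1.94
endloop
endfacet
facet normal 0.700 0.458 -0.547
outer loop
vertex -0.395 -1.301 -3.694
vertex -0.372 -0.603 -3.08
vertex 0.191 -1.335 -2.973
endloop
endfacet
facet normal 0.060 -0.994 -0.096
outer loop
vertex -0.395 -1.301 -3.694
vertex 0.191 -1.335 -2.973
vertex -1.828 -1.557 -1.94
endloop
endfacet
facet normal 0.700 0.458 -0.548
outer loop
vertex 0.191 -1.335 -2.973
vertex -0.372 -0.603 -3.08
vertex 0.214 -0.636 -2.359
endloop
endfacet
facet normal 0.413 -0.609 0.677
outer loop
vertex 0.191 -1.335 -2.973
vertex 0.214 -0.636 -2.359
vertex -1.828 -1.557 -1.94
endloop
endfacet
facet normal -0.787 0.617 0.027
outer loop
vertex 2.605 -1.186 -4.194
vertex 2.262 -1.658 -3.422
vertex 2.857 -0.904 -3.303
endloop
endfacet
facet normal -0.213 0.947 -0.240
outer loop
vertex 2.605 -1.186 -4.194
vertex 2.857 -0.904 -3.303
vertex 3.52 -0.933 -4.007
endloop
endfacet
facet normal 0.005 0.583 -0.813
outer loop
vertex 2.605 -1.186 -4.194
vertex 3.52 -0.933 -4.007
vertex 3.335 -1.704 -4.561
endloop
endfacet
facet normal -0.434 0.027 -0.901
outer loop
vertex 2.605 -1.186 -4.194
vertex 3.335 -1.704 -4.561
vertex 2.558 -2.152 -4.2
endloop
endfacet
facet normal -0.923 0.047 -0.381
outer loop
vertex 2.605 -1.186 -4.194
vertex 2.558 -2.152 -4.2
vertex 2.262 -1.658 -3.422
endloop
endfacet
facet normal 0.305 0.919 0.250
outer loop
vertex 3.52 -0.933 -4.007
vertex 2.857 -0.904 -3.303
vertex 3.742 -1.248 -3.12
endloop
endfacet
facet normal -0.623 0.384 0.682
outer loop
vertex 2.857 -0.904 -3.303
vertex 2.262 -1.658 -3.422
vertex 2.965 -1.696 -2.759
endloop
endfacet
facet normal -0.843 -0.537 0.020
outer loop
vertex 2.262 -1.658 -3.422
vertex 2.558 -2.152 -4.2
vertex 2.78 -2.467 -3.313
endloop
endfacet
facet normal -0.052 -0.570 -0.820
outer loop
vertex 2.558 -2.152 -4.2
vertex 3.335 -1.704 -4.561
vertex 3.443 -2.496 -4.017
endloop
endfacet
facet normal 0.657 0.329 -0.678
outer loop
vertex 3.335 -1.704 -4.561
vertex 3.52 -0.933 -4.007
vertex 4.038 -1.742 -3.898
endloop
endfacet
facet normal 0.434 -0.027 0.901
outer loop
vertex 3.695 -2.214 -3.126
vertex 3.742 -1.248 -3.12
vertex 2.965 -1.696 -2.759
endloop
endfacet
facet normal -0.005 -0.583 0.813
outer loop
vertex 3.695 -2.214 -3.126
vertex 2.965 -1.696 -2.759
vertex 2.78 -2.467 -3.313
endloop
endfacet
facet normal 0.213 -0.947 0.240
outer loop
vertex 3.695 -2.214 -3.126
vertex 2.78 -2.467 -3.313
vertex 3.443 -2.496 -4.017
endloop
endfacet
facet normal 0.787 -0.617 -0.027
outer loop
vertex 3.695 -2.214 -3.126
vertex 3.443 -2.496 -4.017
vertex 4.038 -1.742 -3.898
endloop
endfacet
facet normal 0.923 -0.047 0.381
outer loop
vertex 3.695 -2.214 -3.126
vertex 4.038 -1.742 -3.898
vertex 3.742 -1.248 -3.12
endloop
endfacet
facet normal 0.052 0.570 0.820
outer loop
vertex 2.965 -1.696 -2.759
vertex 3.742 -1.248 -3.12
vertex 2.857 -0.904 -3.303
endloop
endfacet
facet normal -0.657 -0.329 0.678
outer loop
vertex 2.78 -2.467 -3.313
vertex 2.965 -1.696 -2.759
vertex 2.262 -1.658 -3.422
endloop
endfacet
facet normal -0.305 -0.919 -0.250
outer loop
vertex 3.443 -2.496 -4.017
vertex 2.78 -2.467 -3.313
vertex 2.558 -2.152 -4.2
endloop
endfacet
facet normal 0.623 -0.384 -0.682
outer loop
vertex 4.038 -1.742 -3.898
vertex 3.443 -2.496 -4.017
vertex 3.335 -1.704 -4.561
endloop
endfacet
facet normal 0.843 0.537 -0.020
outer loop
vertex 3.742 -1.248 -3.12
vertex 4.038 -1.742 -3.898
vertex 3.52 -0.933 -4.007
endloop
endfacet

endsolid


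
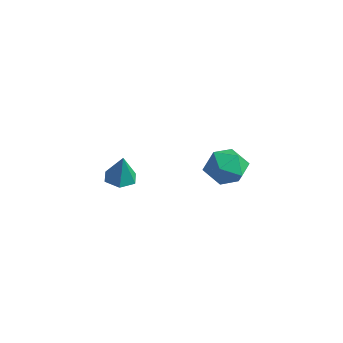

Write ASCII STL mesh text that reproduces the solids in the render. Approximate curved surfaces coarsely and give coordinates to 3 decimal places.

solid 
facet normal -0.847 0.505 0.166
outer loop
vertex -0.253 2.718 -3.608
vertex -0.696 1.802 -3.08
vertex -0.112 2.583 -2.479
endloop
endfacet
facet normal -0.286 0.946 0.149
outer loop
vertex -0.253 2.718 -3.608
vertex -0.112 2.583 -2.479
vertex 0.761 2.949 -3.126
endloop
endfacet
facet normal 0.032 0.874 -0.485
outer loop
vertex -0.253 2.718 -3.608
vertex 0.761 2.949 -3.126
vertex 0.715 2.394 -4.128
endloop
endfacet
facet normal -0.333 0.387 -0.860
outer loop
vertex -0.253 2.718 -3.608
vertex 0.715 2.394 -4.128
vertex -0.185 1.685 -4.099
endloop
endfacet
facet normal -0.875 0.160 -0.457
outer loop
vertex -0.253 2.718 -3.608
vertex -0.185 1.685 -4.099
vertex -0.696 1.802 -3.08
endloop
endfacet
facet normal 0.175 0.737 0.653
outer loop
vertex 0.761 2.949 -3.126
vertex -0.112 2.583 -2.479
vertex 0.945 2.175 -2.301
endloop
endfacet
facet normal -0.732 0.023 0.681
outer loop
vertex -0.112 2.583 -2.479
vertex -0.696 1.802 -3.08
vertex 0.045 1.466 -2.272
endloop
endfacet
facet normal -0.778 -0.535 -0.329
outer loop
vertex -0.696 1.802 -3.08
vertex -0.185 1.685 -4.099
vertex -0.001 0.911 -3.274
endloop
endfacet
facet normal 0.100 -0.168 -0.981
outer loop
vertex -0.185 1.685 -4.099
vertex 0.715 2.394 -4.128
vertex 0.872 1.277 -3.921
endloop
endfacet
facet normal 0.690 0.620 -0.375
outer loop
vertex 0.715 2.394 -4.128
vertex 0.761 2.949 -3.126
vertex 1.456 2.058 -3.32
endloop
endfacet
facet normal 0.333 -0.387 0.860
outer loop
vertex 1.013 1.142 -2.792
vertex 0.945 2.175 -2.301
vertex 0.045 1.466 -2.272
endloop
endfacet
facet normal -0.032 -0.874 0.485
outer loop
vertex 1.013 1.142 -2.792
vertex 0.045 1.466 -2.272
vertex -0.001 0.911 -3.274
endloop
endfacet
facet normal 0.286 -0.946 -0.149
outer loop
vertex 1.013 1.142 -2.792
vertex -0.001 0.911 -3.274
vertex 0.872 1.277 -3.921
endloop
endfacet
facet normal 0.847 -0.505 -0.166
outer loop
vertex 1.013 1.142 -2.792
vertex 0.872 1.277 -3.921
vertex 1.456 2.058 -3.32
endloop
endfacet
facet normal 0.875 -0.160 0.457
outer loop
vertex 1.013 1.142 -2.792
vertex 1.456 2.058 -3.32
vertex 0.945 2.175 -2.301
endloop
endfacet
facet normal -0.100 0.168 0.981
outer loop
vertex 0.045 1.466 -2.272
vertex 0.945 2.175 -2.301
vertex -0.112 2.583 -2.479
endloop
endfacet
facet normal -0.690 -0.620 0.375
outer loop
vertex -0.001 0.911 -3.274
vertex 0.045 1.466 -2.272
vertex -0.696 1.802 -3.08
endloop
endfacet
facet normal -0.175 -0.737 -0.653
outer loop
vertex 0.872 1.277 -3.921
vertex -0.001 0.911 -3.274
vertex -0.185 1.685 -4.099
endloop
endfacet
facet normal 0.732 -0.023 -0.681
outer loop
vertex 1.456 2.058 -3.32
vertex 0.872 1.277 -3.921
vertex 0.715 2.394 -4.128
endloop
endfacet
facet normal 0.778 0.535 0.329
outer loop
vertex 0.945 2.175 -2.301
vertex 1.456 2.058 -3.32
vertex 0.761 2.949 -3.126
endloop
endfacet
facet normal -0.276 0.059 -0.959
outer loop
vertex 1.101 -4.115 -2.294
vertex 0.492 -3.706 -2.094
vertex 1.147 -3.357 -2.261
endloop
endfacet
facet normal 0.990 -0.066 0.129
outer loop
vertex 1.101 -4.115 -2.294
vertex 1.147 -3.357 -2.261
vertex 0.908 -3.794 -0.646
endloop
endfacet
facet normal -0.276 0.059 -0.959
outer loop
vertex 1.147 -3.357 -2.261
vertex 0.492 -3.706 -2.094
vertex 0.538 -2.948 -2.061
endloop
endfacet
facet normal 0.597 0.747 0.291
outer loop
vertex 1.147 -3.357 -2.261
vertex 0.538 -2.948 -2.061
vertex 0.908 -3.794 -0.646
endloop
endfacet
facet normal -0.275 0.058 -0.960
outer loop
vertex 0.538 -2.948 -2.061
vertex 0.492 -3.706 -2.094
vertex -0.116 -3.296 -1.895
endloop
endfacet
facet normal -0.282 0.789 0.546
outer loop
vertex 0.538 -2.948 -2.061
vertex -0.116 -3.296 -1.895
vertex 0.908 -3.794 -0.646
endloop
endfacet
facet normal -0.275 0.058 -0.960
outer loop
vertex -0.116 -3.296 -1.895
vertex 0.492 -3.706 -2.094
vertex -0.162 -4.054 -1.928
endloop
endfacet
facet normal -0.769 0.019 0.638
outer loop
vertex -0.116 -3.296 -1.895
vertex -0.162 -4.054 -1.928
vertex 0.908 -3.794 -0.646
endloop
endfacet
facet normal -0.275 0.060 -0.959
outer loop
vertex -0.162 -4.054 -1.928
vertex 0.492 -3.706 -2.094
vertex 0.446 -4.463 -2.128
endloop
endfacet
facet normal -0.378 -0.794 0.476
outer loop
vertex -0.162 -4.054 -1.928
vertex 0.446 -4.463 -2.128
vertex 0.908 -3.794 -0.646
endloop
endfacet
facet normal -0.275 0.060 -0.960
outer loop
vertex 0.446 -4.463 -2.128
vertex 0.492 -3.706 -2.094
vertex 1.101 -4.115 -2.294
endloop
endfacet
facet normal 0.501 -0.837 0.222
outer loop
vertex 0.446 -4.463 -2.128
vertex 1.101 -4.115 -2.294
vertex 0.908 -3.794 -0.646
endloop
endfacet

endsolid


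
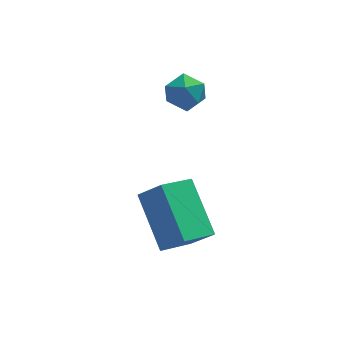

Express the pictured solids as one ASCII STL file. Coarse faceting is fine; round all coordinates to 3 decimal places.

solid 
facet normal -0.786 -0.456 0.418
outer loop
vertex -0.477 0.234 0.013
vertex -1.098 0.606 -0.748
vertex -0.12 -1.366 -1.062
endloop
endfacet
facet normal 0.591 -0.355 0.724
outer loop
vertex 0.878 -0.786 -1.592
vertex -0.477 0.234 0.013
vertex -0.12 -1.366 -1.062
endloop
endfacet
facet normal -0.786 -0.456 0.418
outer loop
vertex -0.12 -1.366 -1.062
vertex -1.098 0.606 -0.748
vertex -0.741 -0.993 -1.822
endloop
endfacet
facet normal 0.182 -0.816 -0.549
outer loop
vertex -0.741 -0.993 -1.822
vertex 0.878 -0.786 -1.592
vertex -0.12 -1.366 -1.062
endloop
endfacet
facet normal -0.183 0.816 0.548
outer loop
vertex -0.477 0.234 0.013
vertex -0.1 1.186 -1.278
vertex -1.098 0.606 -0.748
endloop
endfacet
facet normal 0.591 -0.355 0.724
outer loop
vertex 0.521 0.813 -0.518
vertex -0.477 0.234 0.013
vertex 0.878 -0.786 -1.592
endloop
endfacet
facet normal -0.181 0.816 0.549
outer loop
vertex 0.521 0.813 -0.518
vertex -0.1 1.186 -1.278
vertex -0.477 0.234 0.013
endloop
endfacet
facet normal -0.591 0.355 -0.725
outer loop
vertex -1.098 0.606 -0.748
vertex -0.1 1.186 -1.278
vertex -0.741 -0.993 -1.822
endloop
endfacet
facet normal 0.182 -0.817 -0.548
outer loop
vertex 0.257 -0.414 -2.353
vertex 0.878 -0.786 -1.592
vertex -0.741 -0.993 -1.822
endloop
endfacet
facet normal -0.591 0.355 -0.724
outer loop
vertex -0.741 -0.993 -1.822
vertex -0.1 1.186 -1.278
vertex 0.257 -0.414 -2.353
endloop
endfacet
facet normal 0.786 0.456 -0.418
outer loop
vertex 0.257 -0.414 -2.353
vertex 0.521 0.813 -0.518
vertex 0.878 -0.786 -1.592
endloop
endfacet
facet normal 0.786 0.456 -0.418
outer loop
vertex -0.1 1.186 -1.278
vertex 0.521 0.813 -0.518
vertex 0.257 -0.414 -2.353
endloop
endfacet
facet normal -0.525 0.658 0.540
outer loop
vertex 0.461 3.453 1.577
vertex 0.146 2.923 1.917
vertex 0.745 3.195 2.168
endloop
endfacet
facet normal 0.108 0.929 0.354
outer loop
vertex 0.461 3.453 1.577
vertex 0.745 3.195 2.168
vertex 1.157 3.356 1.619
endloop
endfacet
facet normal 0.150 0.921 -0.360
outer loop
vertex 0.461 3.453 1.577
vertex 1.157 3.356 1.619
vertex 0.812 3.182 1.03
endloop
endfacet
facet normal -0.456 0.646 -0.613
outer loop
vertex 0.461 3.453 1.577
vertex 0.812 3.182 1.03
vertex 0.187 2.915 1.214
endloop
endfacet
facet normal -0.874 0.483 -0.056
outer loop
vertex 0.461 3.453 1.577
vertex 0.187 2.915 1.214
vertex 0.146 2.923 1.917
endloop
endfacet
facet normal 0.616 0.499 0.609
outer loop
vertex 1.157 3.356 1.619
vertex 0.745 3.195 2.168
vertex 1.273 2.765 1.986
endloop
endfacet
facet normal -0.409 0.059 0.911
outer loop
vertex 0.745 3.195 2.168
vertex 0.146 2.923 1.917
vertex 0.648 2.498 2.17
endloop
endfacet
facet normal -0.973 -0.225 -0.054
outer loop
vertex 0.146 2.923 1.917
vertex 0.187 2.915 1.214
vertex 0.303 2.324 1.581
endloop
endfacet
facet normal -0.297 0.039 -0.954
outer loop
vertex 0.187 2.915 1.214
vertex 0.812 3.182 1.03
vertex 0.715 2.485 1.032
endloop
endfacet
facet normal 0.685 0.485 -0.544
outer loop
vertex 0.812 3.182 1.03
vertex 1.157 3.356 1.619
vertex 1.314 2.757 1.283
endloop
endfacet
facet normal 0.456 -0.646 0.613
outer loop
vertex 0.999 2.227 1.623
vertex 1.273 2.765 1.986
vertex 0.648 2.498 2.17
endloop
endfacet
facet normal -0.150 -0.921 0.360
outer loop
vertex 0.999 2.227 1.623
vertex 0.648 2.498 2.17
vertex 0.303 2.324 1.581
endloop
endfacet
facet normal -0.108 -0.929 -0.354
outer loop
vertex 0.999 2.227 1.623
vertex 0.303 2.324 1.581
vertex 0.715 2.485 1.032
endloop
endfacet
facet normal 0.525 -0.658 -0.540
outer loop
vertex 0.999 2.227 1.623
vertex 0.715 2.485 1.032
vertex 1.314 2.757 1.283
endloop
endfacet
facet normal 0.874 -0.483 0.056
outer loop
vertex 0.999 2.227 1.623
vertex 1.314 2.757 1.283
vertex 1.273 2.765 1.986
endloop
endfacet
facet normal 0.297 -0.039 0.954
outer loop
vertex 0.648 2.498 2.17
vertex 1.273 2.765 1.986
vertex 0.745 3.195 2.168
endloop
endfacet
facet normal -0.685 -0.485 0.544
outer loop
vertex 0.303 2.324 1.581
vertex 0.648 2.498 2.17
vertex 0.146 2.923 1.917
endloop
endfacet
facet normal -0.616 -0.499 -0.609
outer loop
vertex 0.715 2.485 1.032
vertex 0.303 2.324 1.581
vertex 0.187 2.915 1.214
endloop
endfacet
facet normal 0.409 -0.059 -0.911
outer loop
vertex 1.314 2.757 1.283
vertex 0.715 2.485 1.032
vertex 0.812 3.182 1.03
endloop
endfacet
facet normal 0.973 0.225 0.054
outer loop
vertex 1.273 2.765 1.986
vertex 1.314 2.757 1.283
vertex 1.157 3.356 1.619
endloop
endfacet

endsolid


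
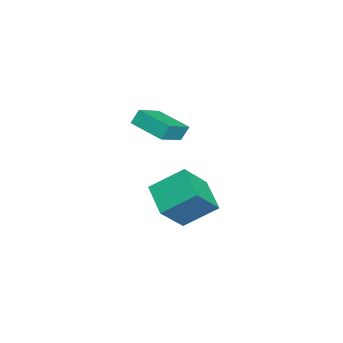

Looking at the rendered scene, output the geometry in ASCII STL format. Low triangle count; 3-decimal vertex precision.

solid 
facet normal -0.527 0.455 -0.718
outer loop
vertex -2.598 0.563 -1.308
vertex -0.967 1.278 -2.052
vertex -2.411 -1.113 -2.508
endloop
endfacet
facet normal -0.845 -0.371 0.386
outer loop
vertex -1.293 -2.078 -0.988
vertex -2.598 0.563 -1.308
vertex -2.411 -1.113 -2.508
endloop
endfacet
facet normal -0.527 0.455 -0.717
outer loop
vertex -2.411 -1.113 -2.508
vertex -0.967 1.278 -2.052
vertex -0.78 -0.398 -3.253
endloop
endfacet
facet normal 0.090 -0.810 -0.580
outer loop
vertex -0.78 -0.398 -3.253
vertex -1.293 -2.078 -0.988
vertex -2.411 -1.113 -2.508
endloop
endfacet
facet normal -0.090 0.809 0.580
outer loop
vertex -2.598 0.563 -1.308
vertex 0.151 0.313 -0.532
vertex -0.967 1.278 -2.052
endloop
endfacet
facet normal -0.845 -0.371 0.386
outer loop
vertex -1.48 -0.402 0.213
vertex -2.598 0.563 -1.308
vertex -1.293 -2.078 -0.988
endloop
endfacet
facet normal -0.090 0.810 0.580
outer loop
vertex -1.48 -0.402 0.213
vertex 0.151 0.313 -0.532
vertex -2.598 0.563 -1.308
endloop
endfacet
facet normal 0.845 0.371 -0.386
outer loop
vertex -0.967 1.278 -2.052
vertex 0.151 0.313 -0.532
vertex -0.78 -0.398 -3.253
endloop
endfacet
facet normal 0.090 -0.810 -0.580
outer loop
vertex 0.338 -1.363 -1.732
vertex -1.293 -2.078 -0.988
vertex -0.78 -0.398 -3.253
endloop
endfacet
facet normal 0.845 0.371 -0.386
outer loop
vertex -0.78 -0.398 -3.253
vertex 0.151 0.313 -0.532
vertex 0.338 -1.363 -1.732
endloop
endfacet
facet normal 0.527 -0.455 0.718
outer loop
vertex 0.338 -1.363 -1.732
vertex -1.48 -0.402 0.213
vertex -1.293 -2.078 -0.988
endloop
endfacet
facet normal 0.527 -0.455 0.718
outer loop
vertex 0.151 0.313 -0.532
vertex -1.48 -0.402 0.213
vertex 0.338 -1.363 -1.732
endloop
endfacet
facet normal -0.782 0.440 -0.441
outer loop
vertex -2.056 -1.638 3.746
vertex -0.989 -0.144 3.342
vertex -1.836 -1.998 2.997
endloop
endfacet
facet normal -0.568 -0.795 0.215
outer loop
vertex -0.451 -2.776 3.778
vertex -2.056 -1.638 3.746
vertex -1.836 -1.998 2.997
endloop
endfacet
facet normal -0.782 0.439 -0.442
outer loop
vertex -1.836 -1.998 2.997
vertex -0.989 -0.144 3.342
vertex -0.768 -0.504 2.593
endloop
endfacet
facet normal 0.256 -0.419 -0.871
outer loop
vertex -0.768 -0.504 2.593
vertex -0.451 -2.776 3.778
vertex -1.836 -1.998 2.997
endloop
endfacet
facet normal -0.256 0.419 0.871
outer loop
vertex -2.056 -1.638 3.746
vertex 0.396 -0.922 4.123
vertex -0.989 -0.144 3.342
endloop
endfacet
facet normal -0.568 -0.795 0.214
outer loop
vertex -0.672 -2.416 4.527
vertex -2.056 -1.638 3.746
vertex -0.451 -2.776 3.778
endloop
endfacet
facet normal -0.256 0.419 0.871
outer loop
vertex -0.672 -2.416 4.527
vertex 0.396 -0.922 4.123
vertex -2.056 -1.638 3.746
endloop
endfacet
facet normal 0.568 0.795 -0.215
outer loop
vertex -0.989 -0.144 3.342
vertex 0.396 -0.922 4.123
vertex -0.768 -0.504 2.593
endloop
endfacet
facet normal 0.256 -0.419 -0.871
outer loop
vertex 0.616 -1.282 3.374
vertex -0.451 -2.776 3.778
vertex -0.768 -0.504 2.593
endloop
endfacet
facet normal 0.568 0.794 -0.215
outer loop
vertex -0.768 -0.504 2.593
vertex 0.396 -0.922 4.123
vertex 0.616 -1.282 3.374
endloop
endfacet
facet normal 0.782 -0.439 0.442
outer loop
vertex 0.616 -1.282 3.374
vertex -0.672 -2.416 4.527
vertex -0.451 -2.776 3.778
endloop
endfacet
facet normal 0.782 -0.440 0.441
outer loop
vertex 0.396 -0.922 4.123
vertex -0.672 -2.416 4.527
vertex 0.616 -1.282 3.374
endloop
endfacet

endsolid


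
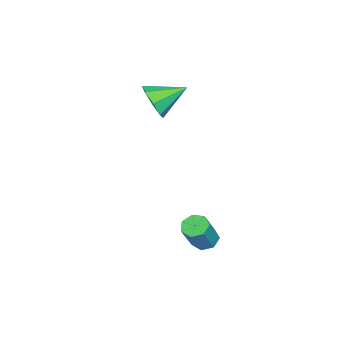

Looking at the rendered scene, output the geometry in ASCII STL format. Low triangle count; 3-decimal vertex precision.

solid 
facet normal 0.483 -0.765 -0.426
outer loop
vertex -2.964 -3.182 2.904
vertex -3.457 -2.994 2.008
vertex -2.567 -2.672 2.439
endloop
endfacet
facet normal 0.406 0.423 0.810
outer loop
vertex -2.964 -3.182 2.904
vertex -2.567 -2.672 2.439
vertex -4.323 -1.626 2.772
endloop
endfacet
facet normal 0.483 -0.764 -0.427
outer loop
vertex -2.567 -2.672 2.439
vertex -3.457 -2.994 2.008
vertex -2.692 -2.35 1.722
endloop
endfacet
facet normal 0.530 0.804 0.269
outer loop
vertex -2.567 -2.672 2.439
vertex -2.692 -2.35 1.722
vertex -4.323 -1.626 2.772
endloop
endfacet
facet normal 0.484 -0.764 -0.427
outer loop
vertex -2.692 -2.35 1.722
vertex -3.457 -2.994 2.008
vertex -3.266 -2.406 1.172
endloop
endfacet
facet normal 0.210 0.926 -0.313
outer loop
vertex -2.692 -2.35 1.722
vertex -3.266 -2.406 1.172
vertex -4.323 -1.626 2.772
endloop
endfacet
facet normal 0.484 -0.764 -0.427
outer loop
vertex -3.266 -2.406 1.172
vertex -3.457 -2.994 2.008
vertex -3.951 -2.806 1.112
endloop
endfacet
facet normal -0.367 0.717 -0.592
outer loop
vertex -3.266 -2.406 1.172
vertex -3.951 -2.806 1.112
vertex -4.323 -1.626 2.772
endloop
endfacet
facet normal 0.483 -0.764 -0.427
outer loop
vertex -3.951 -2.806 1.112
vertex -3.457 -2.994 2.008
vertex -4.347 -3.316 1.577
endloop
endfacet
facet normal -0.863 0.300 -0.406
outer loop
vertex -3.951 -2.806 1.112
vertex -4.347 -3.316 1.577
vertex -4.323 -1.626 2.772
endloop
endfacet
facet normal 0.483 -0.764 -0.427
outer loop
vertex -4.347 -3.316 1.577
vertex -3.457 -2.994 2.008
vertex -4.222 -3.638 2.294
endloop
endfacet
facet normal -0.987 -0.082 0.135
outer loop
vertex -4.347 -3.316 1.577
vertex -4.222 -3.638 2.294
vertex -4.323 -1.626 2.772
endloop
endfacet
facet normal 0.484 -0.764 -0.426
outer loop
vertex -4.222 -3.638 2.294
vertex -3.457 -2.994 2.008
vertex -3.649 -3.582 2.844
endloop
endfacet
facet normal -0.668 -0.204 0.716
outer loop
vertex -4.222 -3.638 2.294
vertex -3.649 -3.582 2.844
vertex -4.323 -1.626 2.772
endloop
endfacet
facet normal 0.484 -0.764 -0.426
outer loop
vertex -3.649 -3.582 2.844
vertex -3.457 -2.994 2.008
vertex -2.964 -3.182 2.904
endloop
endfacet
facet normal -0.090 0.005 0.996
outer loop
vertex -3.649 -3.582 2.844
vertex -2.964 -3.182 2.904
vertex -4.323 -1.626 2.772
endloop
endfacet
facet normal -0.506 0.112 -0.855
outer loop
vertex 2.072 1.898 -2.965
vertex 1.702 1.372 -2.815
vertex 1.594 2.006 -2.668
endloop
endfacet
facet normal 0.219 0.976 -0.002
outer loop
vertex 2.072 1.898 -2.965
vertex 1.594 2.006 -2.668
vertex 2.907 1.714 -1.554
endloop
endfacet
facet normal 0.219 0.976 -0.002
outer loop
vertex 2.907 1.714 -1.554
vertex 1.594 2.006 -2.668
vertex 2.429 1.822 -1.257
endloop
endfacet
facet normal 0.506 -0.113 0.855
outer loop
vertex 2.907 1.714 -1.554
vertex 2.429 1.822 -1.257
vertex 2.538 1.188 -1.405
endloop
endfacet
facet normal -0.506 0.112 -0.855
outer loop
vertex 1.594 2.006 -2.668
vertex 1.702 1.372 -2.815
vertex 1.198 1.637 -2.482
endloop
endfacet
facet normal -0.515 0.756 0.403
outer loop
vertex 1.594 2.006 -2.668
vertex 1.198 1.637 -2.482
vertex 2.429 1.822 -1.257
endloop
endfacet
facet normal -0.516 0.755 0.404
outer loop
vertex 2.429 1.822 -1.257
vertex 1.198 1.637 -2.482
vertex 2.033 1.452 -1.071
endloop
endfacet
facet normal 0.507 -0.112 0.855
outer loop
vertex 2.429 1.822 -1.257
vertex 2.033 1.452 -1.071
vertex 2.538 1.188 -1.405
endloop
endfacet
facet normal -0.506 0.112 -0.855
outer loop
vertex 1.198 1.637 -2.482
vertex 1.702 1.372 -2.815
vertex 1.182 1.068 -2.547
endloop
endfacet
facet normal -0.862 -0.034 0.506
outer loop
vertex 1.198 1.637 -2.482
vertex 1.182 1.068 -2.547
vertex 2.033 1.452 -1.071
endloop
endfacet
facet normal -0.862 -0.034 0.506
outer loop
vertex 2.033 1.452 -1.071
vertex 1.182 1.068 -2.547
vertex 2.017 0.884 -1.136
endloop
endfacet
facet normal 0.507 -0.112 0.855
outer loop
vertex 2.033 1.452 -1.071
vertex 2.017 0.884 -1.136
vertex 2.538 1.188 -1.405
endloop
endfacet
facet normal -0.506 0.112 -0.855
outer loop
vertex 1.182 1.068 -2.547
vertex 1.702 1.372 -2.815
vertex 1.558 0.728 -2.814
endloop
endfacet
facet normal -0.559 -0.797 0.227
outer loop
vertex 1.182 1.068 -2.547
vertex 1.558 0.728 -2.814
vertex 2.017 0.884 -1.136
endloop
endfacet
facet normal -0.559 -0.797 0.227
outer loop
vertex 2.017 0.884 -1.136
vertex 1.558 0.728 -2.814
vertex 2.393 0.544 -1.403
endloop
endfacet
facet normal 0.506 -0.111 0.855
outer loop
vertex 2.017 0.884 -1.136
vertex 2.393 0.544 -1.403
vertex 2.538 1.188 -1.405
endloop
endfacet
facet normal -0.506 0.112 -0.855
outer loop
vertex 1.558 0.728 -2.814
vertex 1.702 1.372 -2.815
vertex 2.043 0.873 -3.082
endloop
endfacet
facet normal 0.164 -0.961 -0.223
outer loop
vertex 1.558 0.728 -2.814
vertex 2.043 0.873 -3.082
vertex 2.393 0.544 -1.403
endloop
endfacet
facet normal 0.164 -0.961 -0.223
outer loop
vertex 2.393 0.544 -1.403
vertex 2.043 0.873 -3.082
vertex 2.878 0.689 -1.671
endloop
endfacet
facet normal 0.506 -0.111 0.855
outer loop
vertex 2.393 0.544 -1.403
vertex 2.878 0.689 -1.671
vertex 2.538 1.188 -1.405
endloop
endfacet
facet normal -0.506 0.112 -0.855
outer loop
vertex 2.043 0.873 -3.082
vertex 1.702 1.372 -2.815
vertex 2.271 1.394 -3.149
endloop
endfacet
facet normal 0.765 -0.400 -0.505
outer loop
vertex 2.043 0.873 -3.082
vertex 2.271 1.394 -3.149
vertex 2.878 0.689 -1.671
endloop
endfacet
facet normal 0.764 -0.401 -0.505
outer loop
vertex 2.878 0.689 -1.671
vertex 2.271 1.394 -3.149
vertex 3.107 1.21 -1.738
endloop
endfacet
facet normal 0.505 -0.112 0.856
outer loop
vertex 2.878 0.689 -1.671
vertex 3.107 1.21 -1.738
vertex 2.538 1.188 -1.405
endloop
endfacet
facet normal -0.506 0.112 -0.855
outer loop
vertex 2.271 1.394 -3.149
vertex 1.702 1.372 -2.815
vertex 2.072 1.898 -2.965
endloop
endfacet
facet normal 0.789 0.460 -0.407
outer loop
vertex 2.271 1.394 -3.149
vertex 2.072 1.898 -2.965
vertex 3.107 1.21 -1.738
endloop
endfacet
facet normal 0.789 0.461 -0.407
outer loop
vertex 3.107 1.21 -1.738
vertex 2.072 1.898 -2.965
vertex 2.907 1.714 -1.554
endloop
endfacet
facet normal 0.505 -0.112 0.856
outer loop
vertex 3.107 1.21 -1.738
vertex 2.907 1.714 -1.554
vertex 2.538 1.188 -1.405
endloop
endfacet

endsolid


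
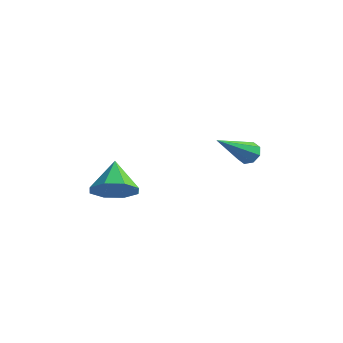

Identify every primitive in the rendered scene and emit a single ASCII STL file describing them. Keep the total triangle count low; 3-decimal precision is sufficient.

solid 
facet normal 0.132 0.795 -0.592
outer loop
vertex 0.005 1.511 -3.102
vertex -0.549 1.555 -3.166
vertex -0.175 1.762 -2.805
endloop
endfacet
facet normal 0.842 -0.033 0.538
outer loop
vertex 0.005 1.511 -3.102
vertex -0.175 1.762 -2.805
vertex -0.831 -0.155 -1.894
endloop
endfacet
facet normal 0.131 0.795 -0.592
outer loop
vertex -0.175 1.762 -2.805
vertex -0.549 1.555 -3.166
vertex -0.574 1.892 -2.719
endloop
endfacet
facet normal 0.299 0.324 0.897
outer loop
vertex -0.175 1.762 -2.805
vertex -0.574 1.892 -2.719
vertex -0.831 -0.155 -1.894
endloop
endfacet
facet normal 0.130 0.795 -0.592
outer loop
vertex -0.574 1.892 -2.719
vertex -0.549 1.555 -3.166
vertex -0.959 1.824 -2.895
endloop
endfacet
facet normal -0.439 0.383 0.813
outer loop
vertex -0.574 1.892 -2.719
vertex -0.959 1.824 -2.895
vertex -0.831 -0.155 -1.894
endloop
endfacet
facet normal 0.131 0.796 -0.591
outer loop
vertex -0.959 1.824 -2.895
vertex -0.549 1.555 -3.166
vertex -1.104 1.599 -3.23
endloop
endfacet
facet normal -0.937 0.108 0.333
outer loop
vertex -0.959 1.824 -2.895
vertex -1.104 1.599 -3.23
vertex -0.831 -0.155 -1.894
endloop
endfacet
facet normal 0.131 0.795 -0.592
outer loop
vertex -1.104 1.599 -3.23
vertex -0.549 1.555 -3.166
vertex -0.924 1.348 -3.527
endloop
endfacet
facet normal -0.904 -0.339 -0.261
outer loop
vertex -1.104 1.599 -3.23
vertex -0.924 1.348 -3.527
vertex -0.831 -0.155 -1.894
endloop
endfacet
facet normal 0.130 0.796 -0.591
outer loop
vertex -0.924 1.348 -3.527
vertex -0.549 1.555 -3.166
vertex -0.525 1.219 -3.613
endloop
endfacet
facet normal -0.359 -0.697 -0.621
outer loop
vertex -0.924 1.348 -3.527
vertex -0.525 1.219 -3.613
vertex -0.831 -0.155 -1.894
endloop
endfacet
facet normal 0.132 0.796 -0.591
outer loop
vertex -0.525 1.219 -3.613
vertex -0.549 1.555 -3.166
vertex -0.14 1.286 -3.437
endloop
endfacet
facet normal 0.377 -0.755 -0.537
outer loop
vertex -0.525 1.219 -3.613
vertex -0.14 1.286 -3.437
vertex -0.831 -0.155 -1.894
endloop
endfacet
facet normal 0.132 0.796 -0.591
outer loop
vertex -0.14 1.286 -3.437
vertex -0.549 1.555 -3.166
vertex 0.005 1.511 -3.102
endloop
endfacet
facet normal 0.875 -0.480 -0.056
outer loop
vertex -0.14 1.286 -3.437
vertex 0.005 1.511 -3.102
vertex -0.831 -0.155 -1.894
endloop
endfacet
facet normal 0.465 -0.597 -0.654
outer loop
vertex -2.065 -3.273 -3.57
vertex -2.927 -3.663 -3.827
vertex -2.39 -2.905 -4.137
endloop
endfacet
facet normal 0.425 0.851 0.309
outer loop
vertex -2.065 -3.273 -3.57
vertex -2.39 -2.905 -4.137
vertex -3.633 -2.757 -2.833
endloop
endfacet
facet normal 0.465 -0.597 -0.654
outer loop
vertex -2.39 -2.905 -4.137
vertex -2.927 -3.663 -3.827
vertex -3.029 -2.98 -4.523
endloop
endfacet
facet normal -0.031 0.989 -0.142
outer loop
vertex -2.39 -2.905 -4.137
vertex -3.029 -2.98 -4.523
vertex -3.633 -2.757 -2.833
endloop
endfacet
facet normal 0.465 -0.597 -0.654
outer loop
vertex -3.029 -2.98 -4.523
vertex -2.927 -3.663 -3.827
vertex -3.608 -3.456 -4.5
endloop
endfacet
facet normal -0.610 0.727 -0.314
outer loop
vertex -3.029 -2.98 -4.523
vertex -3.608 -3.456 -4.5
vertex -3.633 -2.757 -2.833
endloop
endfacet
facet normal 0.465 -0.596 -0.654
outer loop
vertex -3.608 -3.456 -4.5
vertex -2.927 -3.663 -3.827
vertex -3.788 -4.053 -4.084
endloop
endfacet
facet normal -0.970 0.218 -0.106
outer loop
vertex -3.608 -3.456 -4.5
vertex -3.788 -4.053 -4.084
vertex -3.633 -2.757 -2.833
endloop
endfacet
facet normal 0.465 -0.596 -0.654
outer loop
vertex -3.788 -4.053 -4.084
vertex -2.927 -3.663 -3.827
vertex -3.464 -4.422 -3.517
endloop
endfacet
facet normal -0.902 -0.239 0.360
outer loop
vertex -3.788 -4.053 -4.084
vertex -3.464 -4.422 -3.517
vertex -3.633 -2.757 -2.833
endloop
endfacet
facet normal 0.465 -0.596 -0.654
outer loop
vertex -3.464 -4.422 -3.517
vertex -2.927 -3.663 -3.827
vertex -2.825 -4.346 -3.132
endloop
endfacet
facet normal -0.444 -0.379 0.812
outer loop
vertex -3.464 -4.422 -3.517
vertex -2.825 -4.346 -3.132
vertex -3.633 -2.757 -2.833
endloop
endfacet
facet normal 0.464 -0.597 -0.655
outer loop
vertex -2.825 -4.346 -3.132
vertex -2.927 -3.663 -3.827
vertex -2.245 -3.871 -3.154
endloop
endfacet
facet normal 0.133 -0.117 0.984
outer loop
vertex -2.825 -4.346 -3.132
vertex -2.245 -3.871 -3.154
vertex -3.633 -2.757 -2.833
endloop
endfacet
facet normal 0.465 -0.596 -0.655
outer loop
vertex -2.245 -3.871 -3.154
vertex -2.927 -3.663 -3.827
vertex -2.065 -3.273 -3.57
endloop
endfacet
facet normal 0.494 0.392 0.776
outer loop
vertex -2.245 -3.871 -3.154
vertex -2.065 -3.273 -3.57
vertex -3.633 -2.757 -2.833
endloop
endfacet

endsolid


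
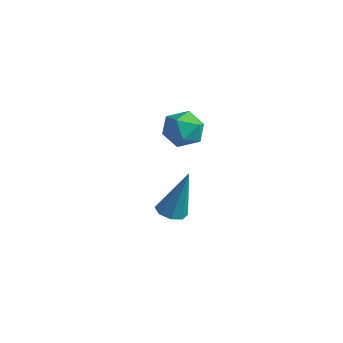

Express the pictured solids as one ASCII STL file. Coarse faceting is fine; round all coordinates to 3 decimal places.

solid 
facet normal 0.339 0.060 0.939
outer loop
vertex 2.236 0.224 0.605
vertex 2.433 -0.562 0.584
vertex 2.972 -0.003 0.354
endloop
endfacet
facet normal 0.415 0.683 0.600
outer loop
vertex 2.236 0.224 0.605
vertex 2.972 -0.003 0.354
vertex 2.573 0.583 -0.037
endloop
endfacet
facet normal -0.229 0.896 0.380
outer loop
vertex 2.236 0.224 0.605
vertex 2.573 0.583 -0.037
vertex 1.788 0.387 -0.049
endloop
endfacet
facet normal -0.705 0.403 0.583
outer loop
vertex 2.236 0.224 0.605
vertex 1.788 0.387 -0.049
vertex 1.701 -0.321 0.335
endloop
endfacet
facet normal -0.353 -0.113 0.929
outer loop
vertex 2.236 0.224 0.605
vertex 1.701 -0.321 0.335
vertex 2.433 -0.562 0.584
endloop
endfacet
facet normal 0.819 0.574 0.024
outer loop
vertex 2.573 0.583 -0.037
vertex 2.972 -0.003 0.354
vertex 2.979 0.021 -0.455
endloop
endfacet
facet normal 0.696 -0.436 0.571
outer loop
vertex 2.972 -0.003 0.354
vertex 2.433 -0.562 0.584
vertex 2.892 -0.687 -0.071
endloop
endfacet
facet normal -0.424 -0.717 0.553
outer loop
vertex 2.433 -0.562 0.584
vertex 1.701 -0.321 0.335
vertex 2.107 -0.883 -0.083
endloop
endfacet
facet normal -0.993 0.119 -0.005
outer loop
vertex 1.701 -0.321 0.335
vertex 1.788 0.387 -0.049
vertex 1.708 -0.297 -0.474
endloop
endfacet
facet normal -0.224 0.916 -0.332
outer loop
vertex 1.788 0.387 -0.049
vertex 2.573 0.583 -0.037
vertex 2.247 0.262 -0.704
endloop
endfacet
facet normal 0.705 -0.403 -0.583
outer loop
vertex 2.444 -0.524 -0.725
vertex 2.979 0.021 -0.455
vertex 2.892 -0.687 -0.071
endloop
endfacet
facet normal 0.229 -0.896 -0.380
outer loop
vertex 2.444 -0.524 -0.725
vertex 2.892 -0.687 -0.071
vertex 2.107 -0.883 -0.083
endloop
endfacet
facet normal -0.415 -0.683 -0.600
outer loop
vertex 2.444 -0.524 -0.725
vertex 2.107 -0.883 -0.083
vertex 1.708 -0.297 -0.474
endloop
endfacet
facet normal -0.339 -0.060 -0.939
outer loop
vertex 2.444 -0.524 -0.725
vertex 1.708 -0.297 -0.474
vertex 2.247 0.262 -0.704
endloop
endfacet
facet normal 0.353 0.113 -0.929
outer loop
vertex 2.444 -0.524 -0.725
vertex 2.247 0.262 -0.704
vertex 2.979 0.021 -0.455
endloop
endfacet
facet normal 0.993 -0.119 0.005
outer loop
vertex 2.892 -0.687 -0.071
vertex 2.979 0.021 -0.455
vertex 2.972 -0.003 0.354
endloop
endfacet
facet normal 0.224 -0.916 0.332
outer loop
vertex 2.107 -0.883 -0.083
vertex 2.892 -0.687 -0.071
vertex 2.433 -0.562 0.584
endloop
endfacet
facet normal -0.819 -0.574 -0.024
outer loop
vertex 1.708 -0.297 -0.474
vertex 2.107 -0.883 -0.083
vertex 1.701 -0.321 0.335
endloop
endfacet
facet normal -0.696 0.436 -0.571
outer loop
vertex 2.247 0.262 -0.704
vertex 1.708 -0.297 -0.474
vertex 1.788 0.387 -0.049
endloop
endfacet
facet normal 0.424 0.717 -0.553
outer loop
vertex 2.979 0.021 -0.455
vertex 2.247 0.262 -0.704
vertex 2.573 0.583 -0.037
endloop
endfacet
facet normal -0.205 -0.215 -0.955
outer loop
vertex 1.778 -0.19 -4.877
vertex 1.36 0.24 -4.884
vertex 1.947 0.217 -5.005
endloop
endfacet
facet normal 0.929 -0.338 0.151
outer loop
vertex 1.778 -0.19 -4.877
vertex 1.947 0.217 -5.005
vertex 1.78 0.68 -2.936
endloop
endfacet
facet normal -0.205 -0.214 -0.955
outer loop
vertex 1.947 0.217 -5.005
vertex 1.36 0.24 -4.884
vertex 1.773 0.638 -5.062
endloop
endfacet
facet normal 0.925 0.381 -0.011
outer loop
vertex 1.947 0.217 -5.005
vertex 1.773 0.638 -5.062
vertex 1.78 0.68 -2.936
endloop
endfacet
facet normal -0.205 -0.215 -0.955
outer loop
vertex 1.773 0.638 -5.062
vertex 1.36 0.24 -4.884
vertex 1.357 0.826 -5.015
endloop
endfacet
facet normal 0.410 0.912 -0.019
outer loop
vertex 1.773 0.638 -5.062
vertex 1.357 0.826 -5.015
vertex 1.78 0.68 -2.936
endloop
endfacet
facet normal -0.206 -0.215 -0.955
outer loop
vertex 1.357 0.826 -5.015
vertex 1.36 0.24 -4.884
vertex 0.943 0.671 -4.891
endloop
endfacet
facet normal -0.313 0.941 0.130
outer loop
vertex 1.357 0.826 -5.015
vertex 0.943 0.671 -4.891
vertex 1.78 0.68 -2.936
endloop
endfacet
facet normal -0.206 -0.214 -0.955
outer loop
vertex 0.943 0.671 -4.891
vertex 1.36 0.24 -4.884
vertex 0.773 0.264 -4.763
endloop
endfacet
facet normal -0.821 0.453 0.349
outer loop
vertex 0.943 0.671 -4.891
vertex 0.773 0.264 -4.763
vertex 1.78 0.68 -2.936
endloop
endfacet
facet normal -0.206 -0.216 -0.954
outer loop
vertex 0.773 0.264 -4.763
vertex 1.36 0.24 -4.884
vertex 0.947 -0.157 -4.705
endloop
endfacet
facet normal -0.817 -0.267 0.511
outer loop
vertex 0.773 0.264 -4.763
vertex 0.947 -0.157 -4.705
vertex 1.78 0.68 -2.936
endloop
endfacet
facet normal -0.205 -0.217 -0.954
outer loop
vertex 0.947 -0.157 -4.705
vertex 1.36 0.24 -4.884
vertex 1.364 -0.345 -4.752
endloop
endfacet
facet normal -0.302 -0.799 0.520
outer loop
vertex 0.947 -0.157 -4.705
vertex 1.364 -0.345 -4.752
vertex 1.78 0.68 -2.936
endloop
endfacet
facet normal -0.207 -0.217 -0.954
outer loop
vertex 1.364 -0.345 -4.752
vertex 1.36 0.24 -4.884
vertex 1.778 -0.19 -4.877
endloop
endfacet
facet normal 0.422 -0.828 0.371
outer loop
vertex 1.364 -0.345 -4.752
vertex 1.778 -0.19 -4.877
vertex 1.78 0.68 -2.936
endloop
endfacet

endsolid
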